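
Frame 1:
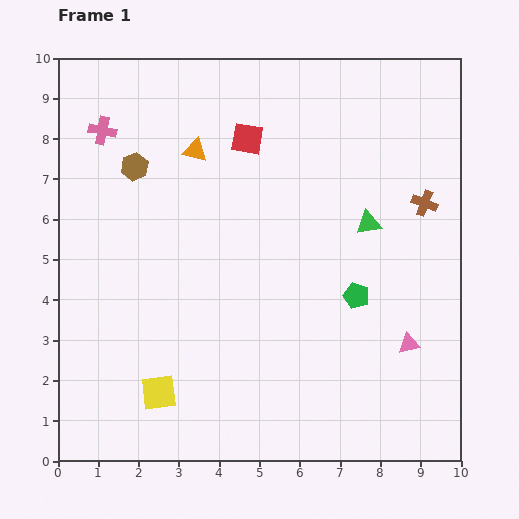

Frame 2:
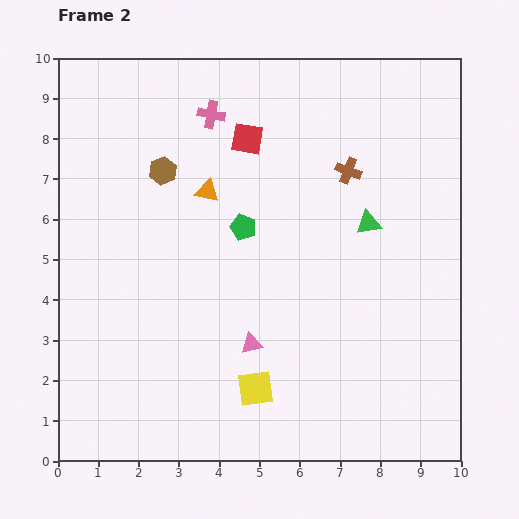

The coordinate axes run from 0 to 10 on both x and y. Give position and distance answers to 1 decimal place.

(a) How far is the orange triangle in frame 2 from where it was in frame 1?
1.0

The orange triangle moved from (3.4, 7.7) to (3.7, 6.7), a distance of √(0.3² + 1.0²) ≈ 1.0.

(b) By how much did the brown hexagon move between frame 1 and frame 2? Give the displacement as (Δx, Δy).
(0.7, -0.1)

The brown hexagon was at (1.9, 7.3) in frame 1 and (2.6, 7.2) in frame 2.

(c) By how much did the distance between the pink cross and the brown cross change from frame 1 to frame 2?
-4.5

Distance in frame 1: 8.2. Distance in frame 2: 3.7.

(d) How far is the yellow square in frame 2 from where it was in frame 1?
2.4

The yellow square moved from (2.5, 1.7) to (4.9, 1.8), a distance of √(2.4² + 0.1²) ≈ 2.4.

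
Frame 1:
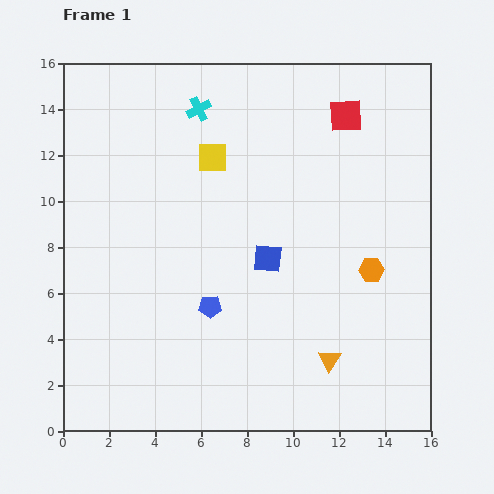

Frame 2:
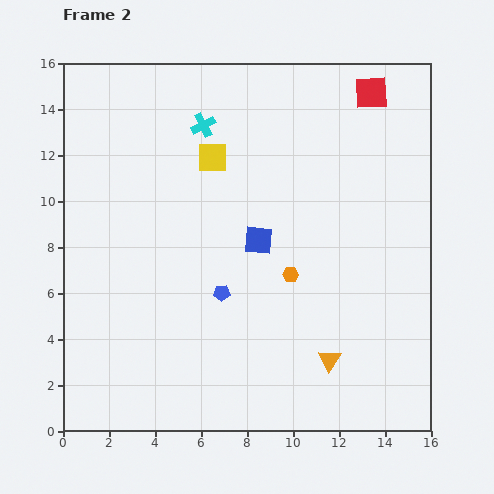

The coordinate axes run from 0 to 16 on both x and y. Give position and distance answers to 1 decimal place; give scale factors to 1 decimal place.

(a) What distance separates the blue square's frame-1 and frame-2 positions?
0.9

The blue square moved from (8.9, 7.5) to (8.5, 8.3), a distance of √(0.4² + 0.8²) ≈ 0.9.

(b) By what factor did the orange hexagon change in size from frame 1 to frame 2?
0.6×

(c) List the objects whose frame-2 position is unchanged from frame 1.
the orange triangle, the yellow square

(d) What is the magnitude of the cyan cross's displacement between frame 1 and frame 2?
0.7

The cyan cross moved from (5.9, 14.0) to (6.1, 13.3), a distance of √(0.2² + 0.7²) ≈ 0.7.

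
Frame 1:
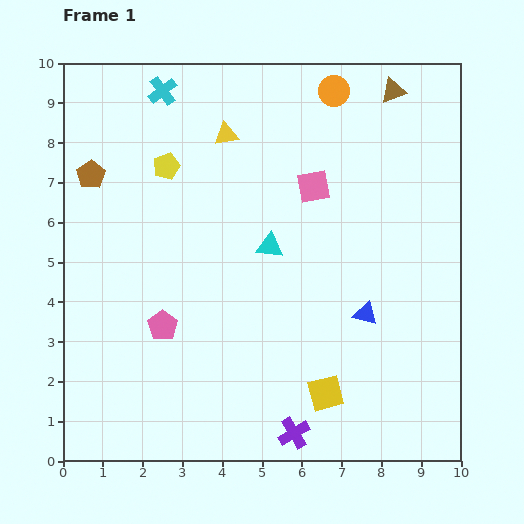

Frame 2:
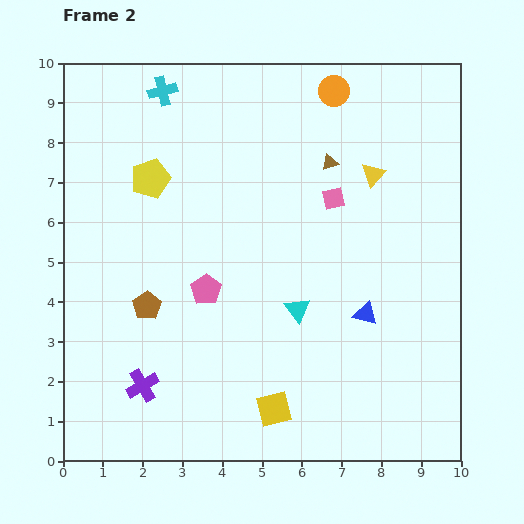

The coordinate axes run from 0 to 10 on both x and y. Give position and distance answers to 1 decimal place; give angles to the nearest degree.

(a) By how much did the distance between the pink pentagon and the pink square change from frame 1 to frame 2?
-1.3

Distance in frame 1: 5.2. Distance in frame 2: 3.9.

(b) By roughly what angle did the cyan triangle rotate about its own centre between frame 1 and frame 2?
46° clockwise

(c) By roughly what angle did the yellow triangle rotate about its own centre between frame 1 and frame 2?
38° counter-clockwise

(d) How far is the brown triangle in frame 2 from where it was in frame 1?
2.4

The brown triangle moved from (8.3, 9.3) to (6.7, 7.5), a distance of √(1.6² + 1.8²) ≈ 2.4.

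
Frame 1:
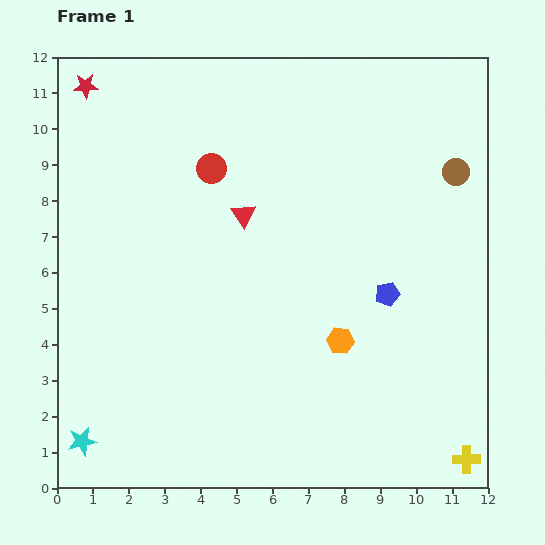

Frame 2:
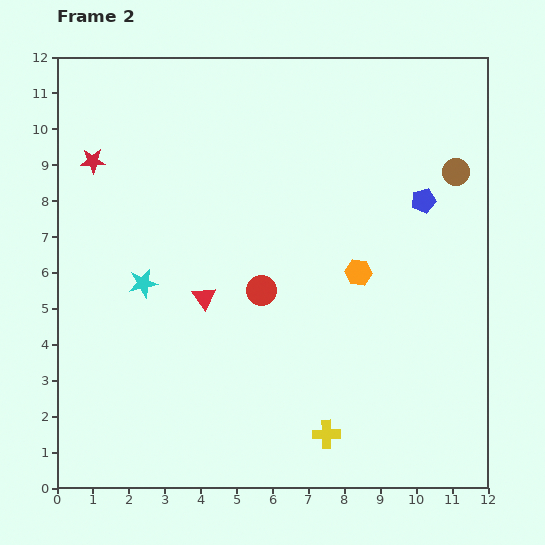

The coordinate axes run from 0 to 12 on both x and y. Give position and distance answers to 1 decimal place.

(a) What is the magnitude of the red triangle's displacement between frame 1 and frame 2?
2.5

The red triangle moved from (5.2, 7.6) to (4.1, 5.3), a distance of √(1.1² + 2.3²) ≈ 2.5.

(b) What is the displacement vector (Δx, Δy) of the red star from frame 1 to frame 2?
(0.2, -2.1)

The red star was at (0.8, 11.2) in frame 1 and (1.0, 9.1) in frame 2.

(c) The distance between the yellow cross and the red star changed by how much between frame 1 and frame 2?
-4.8

Distance in frame 1: 14.8. Distance in frame 2: 10.0.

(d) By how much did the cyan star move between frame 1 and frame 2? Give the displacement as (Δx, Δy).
(1.7, 4.4)

The cyan star was at (0.7, 1.3) in frame 1 and (2.4, 5.7) in frame 2.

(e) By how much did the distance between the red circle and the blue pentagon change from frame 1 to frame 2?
-0.9

Distance in frame 1: 6.0. Distance in frame 2: 5.1.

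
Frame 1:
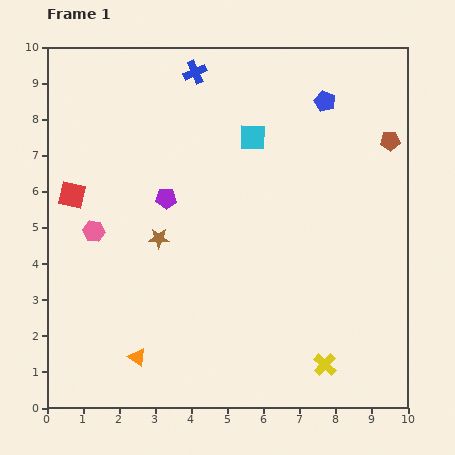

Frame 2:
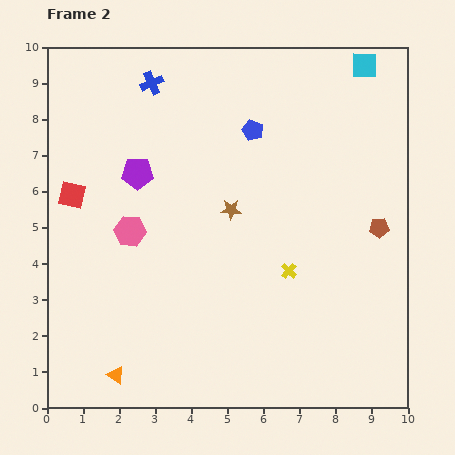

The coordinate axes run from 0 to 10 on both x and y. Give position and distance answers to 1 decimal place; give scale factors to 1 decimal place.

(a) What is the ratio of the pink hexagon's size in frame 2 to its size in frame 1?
1.5×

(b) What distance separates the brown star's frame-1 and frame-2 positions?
2.2

The brown star moved from (3.1, 4.7) to (5.1, 5.5), a distance of √(2.0² + 0.8²) ≈ 2.2.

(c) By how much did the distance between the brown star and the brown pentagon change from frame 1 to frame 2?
-2.8

Distance in frame 1: 6.9. Distance in frame 2: 4.1.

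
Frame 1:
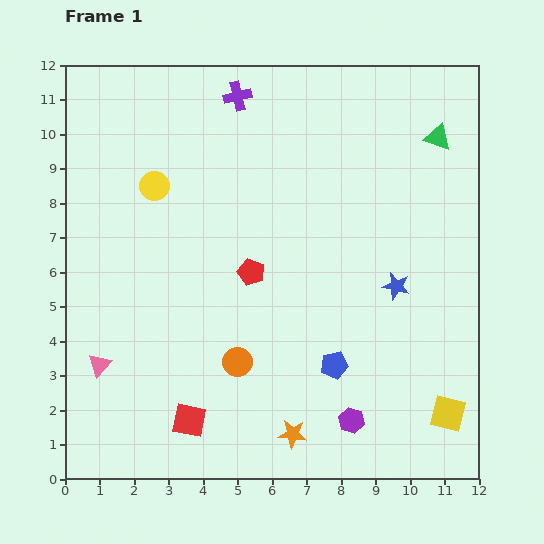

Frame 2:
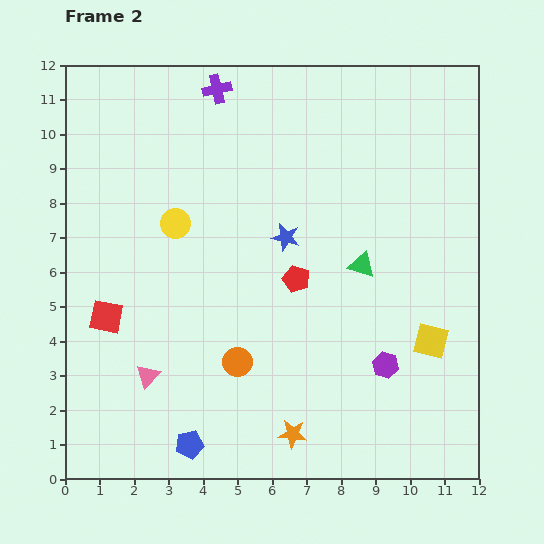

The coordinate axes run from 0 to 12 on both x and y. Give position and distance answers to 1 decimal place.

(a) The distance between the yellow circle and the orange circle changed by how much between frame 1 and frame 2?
-1.2

Distance in frame 1: 5.6. Distance in frame 2: 4.4.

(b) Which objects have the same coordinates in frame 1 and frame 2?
the orange star, the orange circle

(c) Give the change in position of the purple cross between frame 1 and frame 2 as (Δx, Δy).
(-0.6, 0.2)

The purple cross was at (5.0, 11.1) in frame 1 and (4.4, 11.3) in frame 2.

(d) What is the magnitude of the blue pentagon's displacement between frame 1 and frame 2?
4.8

The blue pentagon moved from (7.8, 3.3) to (3.6, 1.0), a distance of √(4.2² + 2.3²) ≈ 4.8.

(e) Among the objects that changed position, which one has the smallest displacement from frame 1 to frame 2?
the purple cross

(moved 0.6)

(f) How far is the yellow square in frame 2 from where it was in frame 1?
2.2

The yellow square moved from (11.1, 1.9) to (10.6, 4.0), a distance of √(0.5² + 2.1²) ≈ 2.2.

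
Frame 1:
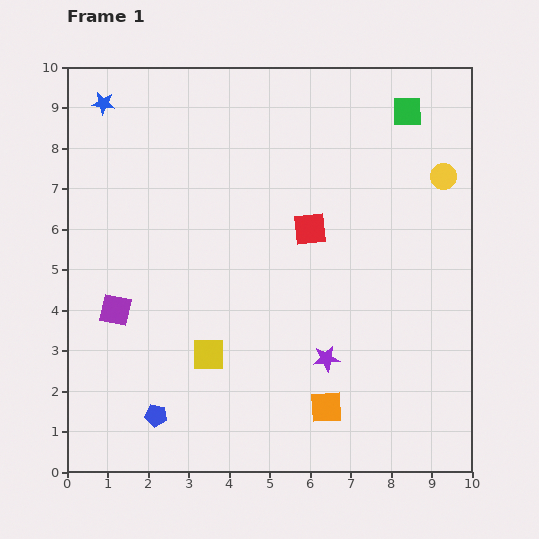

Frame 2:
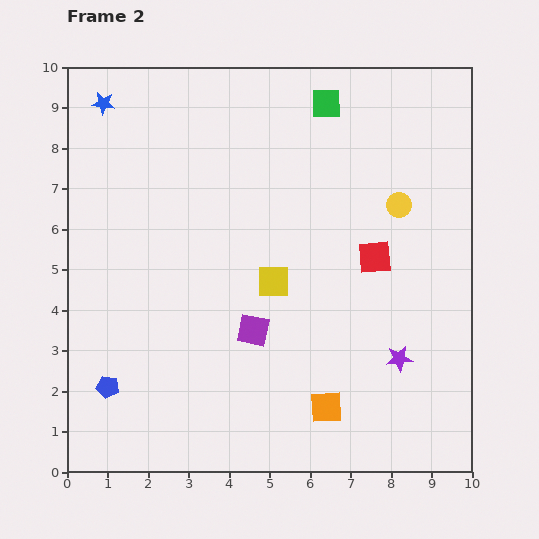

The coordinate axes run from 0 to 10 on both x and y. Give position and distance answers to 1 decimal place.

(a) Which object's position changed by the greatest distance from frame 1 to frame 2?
the purple square

(moved 3.4; next 2.4)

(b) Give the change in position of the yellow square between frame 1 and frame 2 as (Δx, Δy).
(1.6, 1.8)

The yellow square was at (3.5, 2.9) in frame 1 and (5.1, 4.7) in frame 2.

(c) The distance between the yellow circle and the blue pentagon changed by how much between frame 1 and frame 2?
-0.7

Distance in frame 1: 9.2. Distance in frame 2: 8.5.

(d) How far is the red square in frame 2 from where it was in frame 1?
1.7

The red square moved from (6.0, 6.0) to (7.6, 5.3), a distance of √(1.6² + 0.7²) ≈ 1.7.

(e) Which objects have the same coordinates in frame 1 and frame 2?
the blue star, the orange square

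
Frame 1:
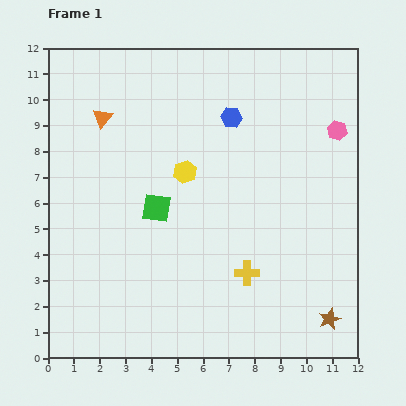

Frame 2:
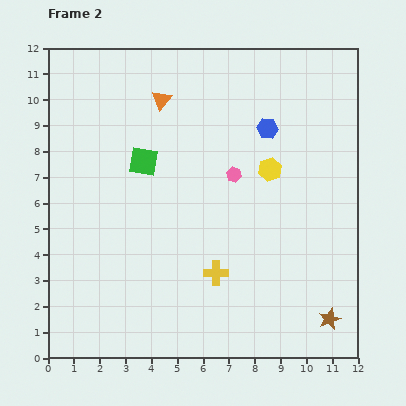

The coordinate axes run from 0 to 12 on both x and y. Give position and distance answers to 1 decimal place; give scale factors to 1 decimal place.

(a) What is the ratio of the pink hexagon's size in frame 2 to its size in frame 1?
0.8×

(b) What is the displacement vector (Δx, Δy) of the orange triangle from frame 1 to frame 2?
(2.3, 0.7)

The orange triangle was at (2.1, 9.3) in frame 1 and (4.4, 10.0) in frame 2.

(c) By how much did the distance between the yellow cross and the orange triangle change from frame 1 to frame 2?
-1.2

Distance in frame 1: 8.2. Distance in frame 2: 7.0.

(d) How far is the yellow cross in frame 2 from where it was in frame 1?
1.2

The yellow cross moved from (7.7, 3.3) to (6.5, 3.3), a distance of √(1.2² + 0.0²) ≈ 1.2.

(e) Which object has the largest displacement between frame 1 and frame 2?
the pink hexagon

(moved 4.3; next 3.3)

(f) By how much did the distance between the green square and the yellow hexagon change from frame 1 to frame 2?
+3.1

Distance in frame 1: 1.8. Distance in frame 2: 4.9.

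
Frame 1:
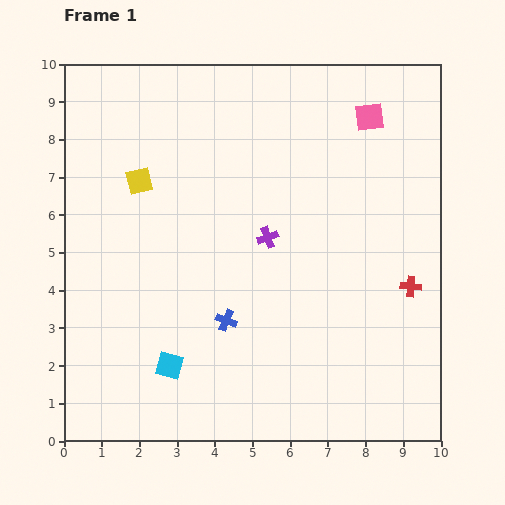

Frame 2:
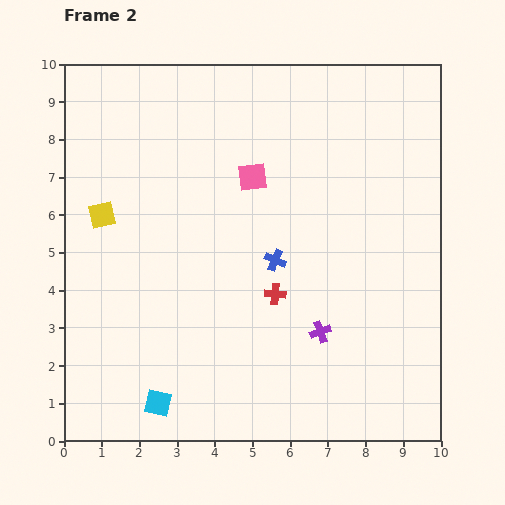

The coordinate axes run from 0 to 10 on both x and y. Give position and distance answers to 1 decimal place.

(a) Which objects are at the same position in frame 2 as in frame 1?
none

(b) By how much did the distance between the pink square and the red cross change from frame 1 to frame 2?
-1.4

Distance in frame 1: 4.6. Distance in frame 2: 3.2.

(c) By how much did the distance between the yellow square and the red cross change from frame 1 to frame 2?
-2.6

Distance in frame 1: 7.7. Distance in frame 2: 5.1.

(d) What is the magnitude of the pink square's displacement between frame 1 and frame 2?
3.5

The pink square moved from (8.1, 8.6) to (5.0, 7.0), a distance of √(3.1² + 1.6²) ≈ 3.5.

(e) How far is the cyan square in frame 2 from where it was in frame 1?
1.0

The cyan square moved from (2.8, 2.0) to (2.5, 1.0), a distance of √(0.3² + 1.0²) ≈ 1.0.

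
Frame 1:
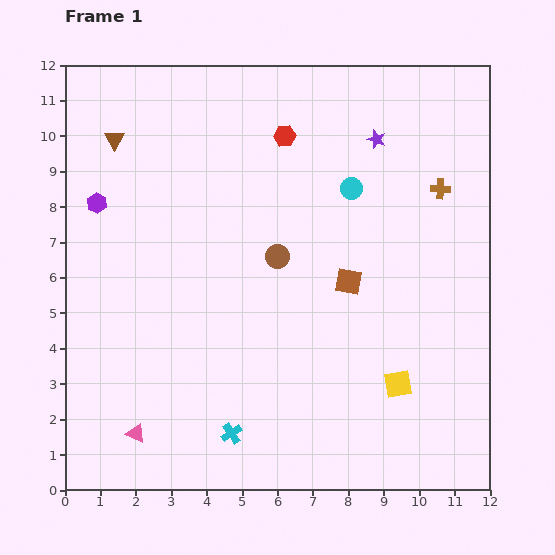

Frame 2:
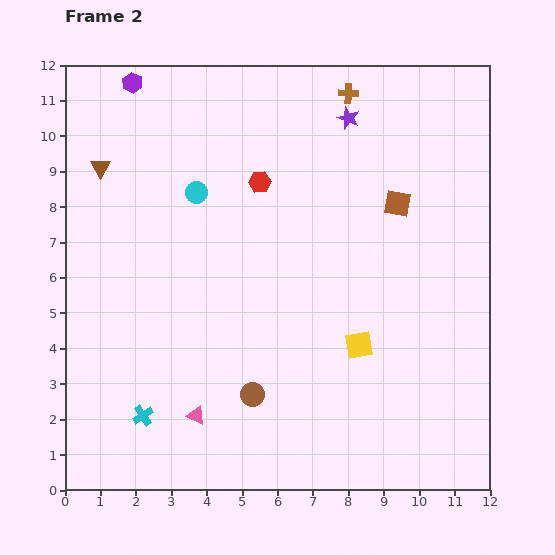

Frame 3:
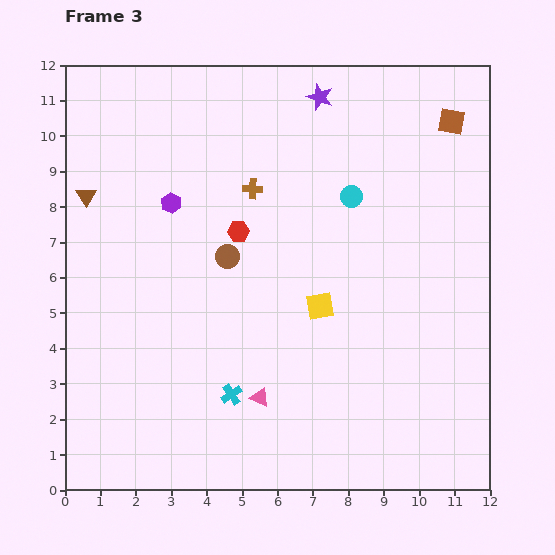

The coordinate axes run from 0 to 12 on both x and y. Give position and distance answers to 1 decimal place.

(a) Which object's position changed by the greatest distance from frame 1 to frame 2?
the cyan circle

(moved 4.4; next 4.0)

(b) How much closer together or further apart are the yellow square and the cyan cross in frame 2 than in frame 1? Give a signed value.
+1.5

Distance in frame 1: 4.9. Distance in frame 2: 6.4.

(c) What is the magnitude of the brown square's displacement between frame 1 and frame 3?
5.4

The brown square moved from (8.0, 5.9) to (10.9, 10.4), a distance of √(2.9² + 4.5²) ≈ 5.4.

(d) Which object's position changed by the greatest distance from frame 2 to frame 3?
the cyan circle

(moved 4.4; next 4.0)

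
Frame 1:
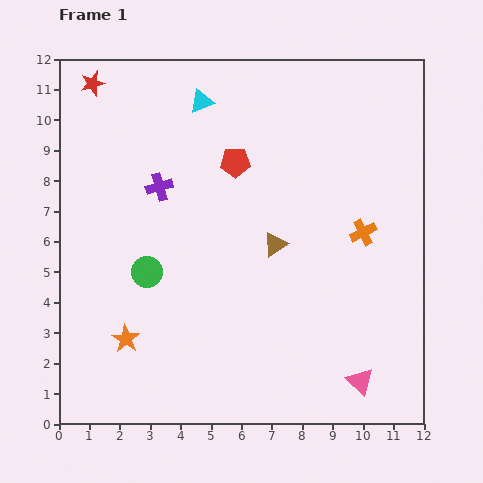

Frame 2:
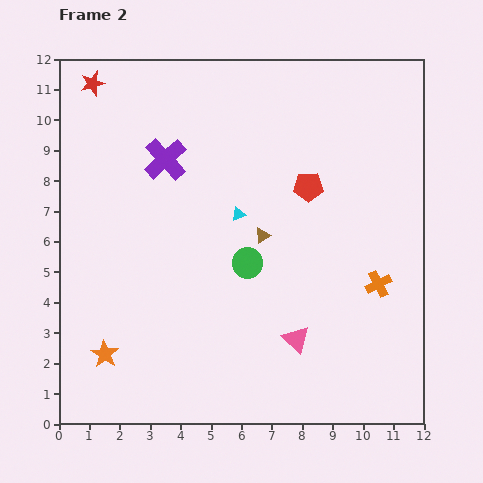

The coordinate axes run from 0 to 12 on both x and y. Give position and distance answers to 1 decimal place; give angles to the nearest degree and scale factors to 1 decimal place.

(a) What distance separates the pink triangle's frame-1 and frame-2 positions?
2.5

The pink triangle moved from (9.9, 1.4) to (7.8, 2.8), a distance of √(2.1² + 1.4²) ≈ 2.5.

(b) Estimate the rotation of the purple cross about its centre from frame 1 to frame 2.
26° counter-clockwise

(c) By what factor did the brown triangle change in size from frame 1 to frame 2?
0.6×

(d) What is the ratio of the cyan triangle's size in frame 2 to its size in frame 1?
0.6×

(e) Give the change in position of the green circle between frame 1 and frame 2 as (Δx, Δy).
(3.3, 0.3)

The green circle was at (2.9, 5.0) in frame 1 and (6.2, 5.3) in frame 2.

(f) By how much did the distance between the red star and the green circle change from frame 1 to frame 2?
+1.3

Distance in frame 1: 6.5. Distance in frame 2: 7.8.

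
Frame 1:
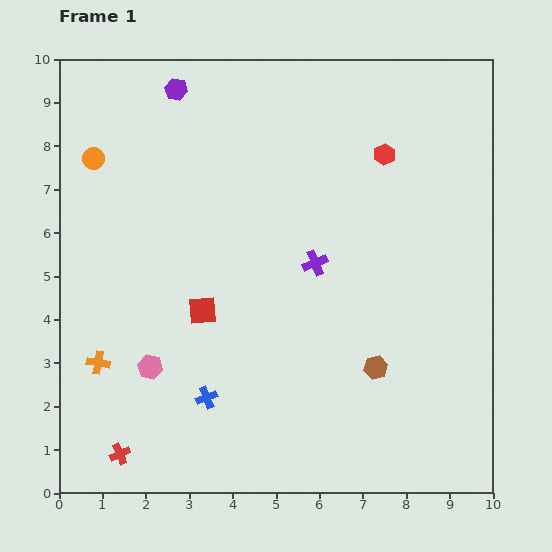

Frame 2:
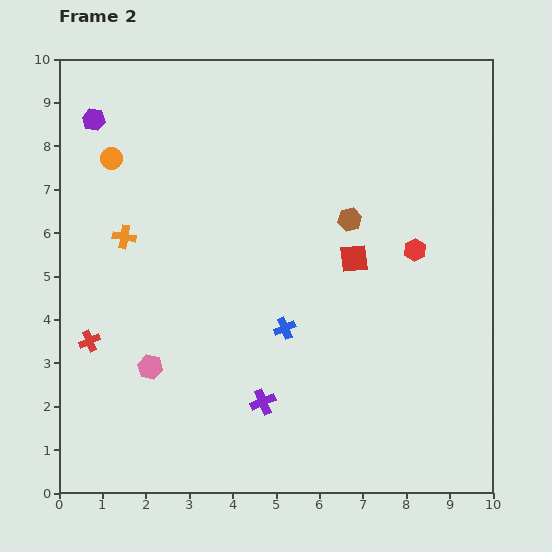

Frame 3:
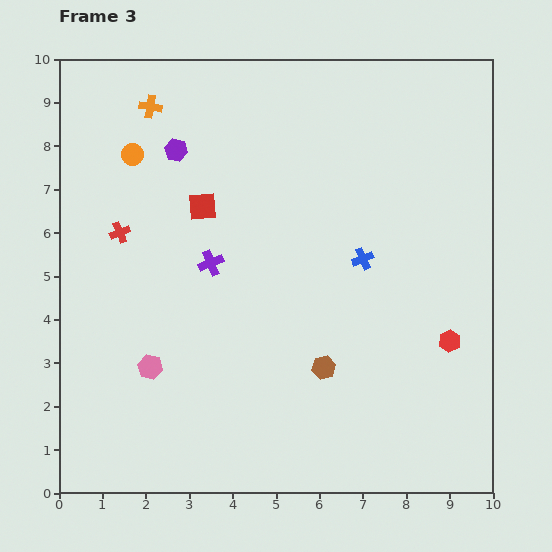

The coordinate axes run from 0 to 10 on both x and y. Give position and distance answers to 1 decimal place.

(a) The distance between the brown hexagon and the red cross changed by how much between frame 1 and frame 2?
+0.4

Distance in frame 1: 6.2. Distance in frame 2: 6.6.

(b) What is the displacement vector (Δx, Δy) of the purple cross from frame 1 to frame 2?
(-1.2, -3.2)

The purple cross was at (5.9, 5.3) in frame 1 and (4.7, 2.1) in frame 2.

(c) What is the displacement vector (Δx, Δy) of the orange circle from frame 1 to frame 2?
(0.4, 0.0)

The orange circle was at (0.8, 7.7) in frame 1 and (1.2, 7.7) in frame 2.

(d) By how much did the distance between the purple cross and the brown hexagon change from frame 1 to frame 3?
+0.7

Distance in frame 1: 2.8. Distance in frame 3: 3.5.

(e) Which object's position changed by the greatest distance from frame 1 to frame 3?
the orange cross

(moved 6.0; next 5.1)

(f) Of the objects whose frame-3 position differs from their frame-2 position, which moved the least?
the orange circle

(moved 0.5)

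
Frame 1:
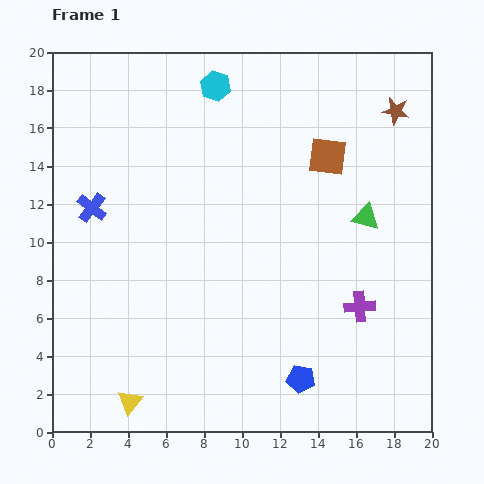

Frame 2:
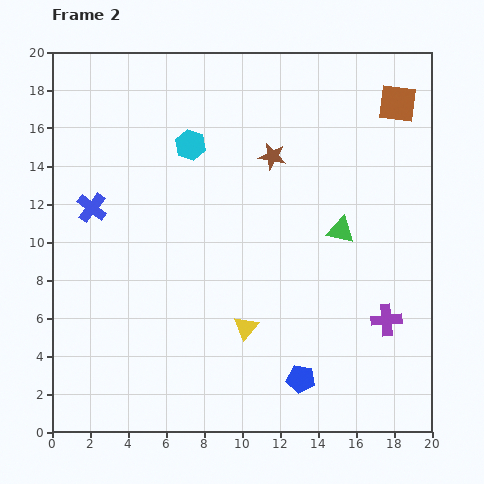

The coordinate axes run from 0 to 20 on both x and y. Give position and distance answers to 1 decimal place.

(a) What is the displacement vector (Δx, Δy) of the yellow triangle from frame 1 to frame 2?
(6.1, 3.9)

The yellow triangle was at (4.1, 1.6) in frame 1 and (10.2, 5.5) in frame 2.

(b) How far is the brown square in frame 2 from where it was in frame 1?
4.6

The brown square moved from (14.5, 14.5) to (18.2, 17.3), a distance of √(3.7² + 2.8²) ≈ 4.6.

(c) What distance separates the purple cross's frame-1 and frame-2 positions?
1.6

The purple cross moved from (16.2, 6.6) to (17.6, 5.9), a distance of √(1.4² + 0.7²) ≈ 1.6.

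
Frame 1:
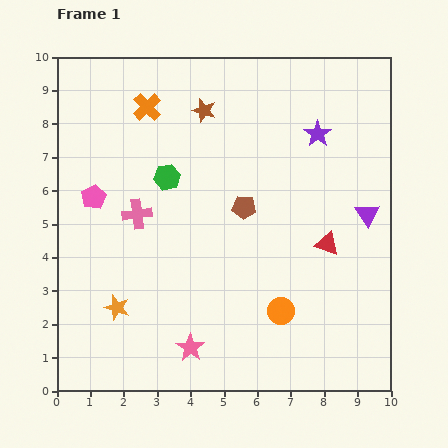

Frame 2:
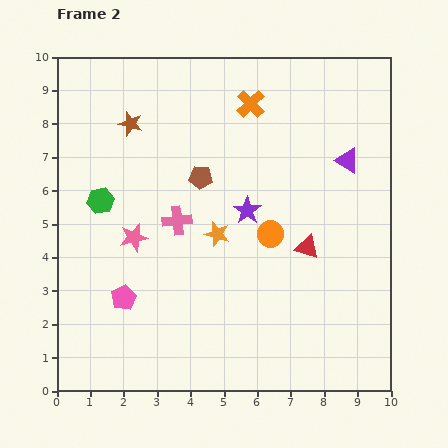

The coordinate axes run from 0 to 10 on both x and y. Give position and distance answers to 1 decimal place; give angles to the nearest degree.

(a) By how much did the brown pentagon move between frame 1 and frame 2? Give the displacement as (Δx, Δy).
(-1.3, 0.9)

The brown pentagon was at (5.6, 5.5) in frame 1 and (4.3, 6.4) in frame 2.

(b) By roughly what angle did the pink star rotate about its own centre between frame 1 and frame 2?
26° clockwise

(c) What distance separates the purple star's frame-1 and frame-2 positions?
3.1

The purple star moved from (7.8, 7.7) to (5.7, 5.4), a distance of √(2.1² + 2.3²) ≈ 3.1.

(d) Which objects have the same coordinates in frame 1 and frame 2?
none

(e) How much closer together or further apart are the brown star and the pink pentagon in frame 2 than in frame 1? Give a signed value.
+1.0

Distance in frame 1: 4.2. Distance in frame 2: 5.2.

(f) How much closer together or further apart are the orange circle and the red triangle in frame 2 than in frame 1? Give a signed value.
-1.2

Distance in frame 1: 2.4. Distance in frame 2: 1.2.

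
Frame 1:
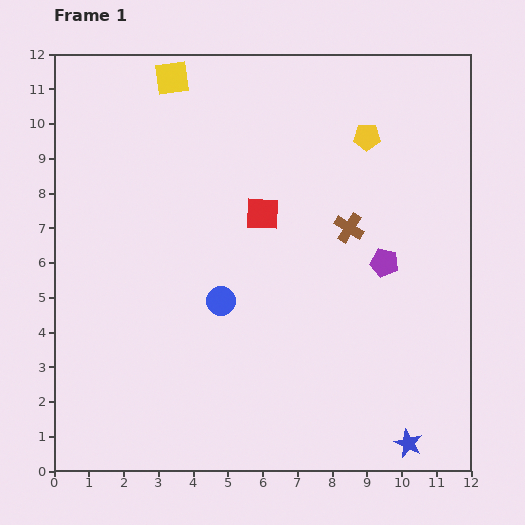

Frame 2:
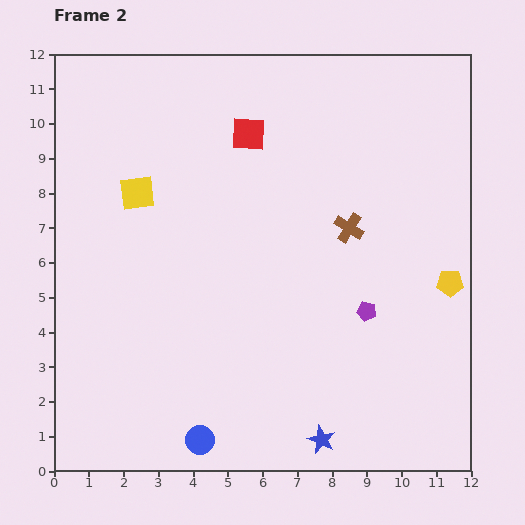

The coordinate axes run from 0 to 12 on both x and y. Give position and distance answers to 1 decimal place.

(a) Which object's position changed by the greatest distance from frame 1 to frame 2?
the yellow pentagon

(moved 4.8; next 4.0)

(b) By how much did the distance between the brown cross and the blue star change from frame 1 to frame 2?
-0.2

Distance in frame 1: 6.4. Distance in frame 2: 6.2.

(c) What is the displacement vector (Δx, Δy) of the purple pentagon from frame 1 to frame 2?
(-0.5, -1.4)

The purple pentagon was at (9.5, 6.0) in frame 1 and (9.0, 4.6) in frame 2.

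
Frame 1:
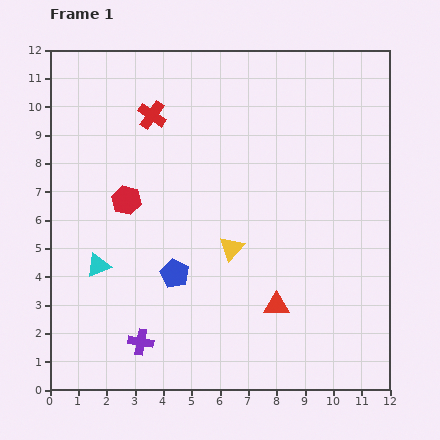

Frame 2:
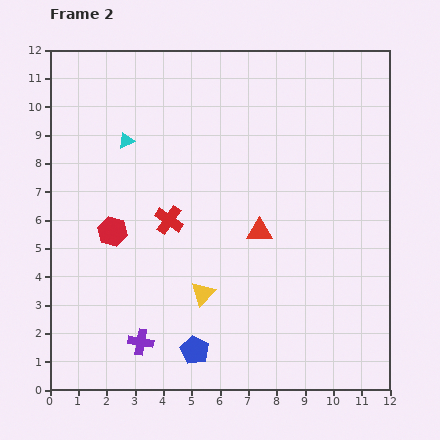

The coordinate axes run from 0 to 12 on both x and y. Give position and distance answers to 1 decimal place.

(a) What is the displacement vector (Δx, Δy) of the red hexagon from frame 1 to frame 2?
(-0.5, -1.1)

The red hexagon was at (2.7, 6.7) in frame 1 and (2.2, 5.6) in frame 2.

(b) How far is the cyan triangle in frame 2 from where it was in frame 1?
4.5

The cyan triangle moved from (1.7, 4.4) to (2.7, 8.8), a distance of √(1.0² + 4.4²) ≈ 4.5.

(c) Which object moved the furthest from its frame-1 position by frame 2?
the cyan triangle

(moved 4.5; next 3.7)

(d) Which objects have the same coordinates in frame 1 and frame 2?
the purple cross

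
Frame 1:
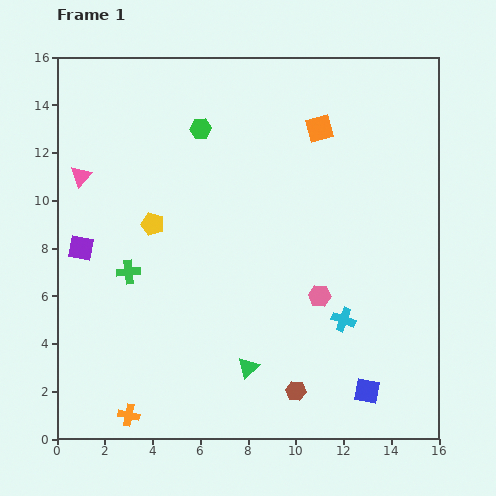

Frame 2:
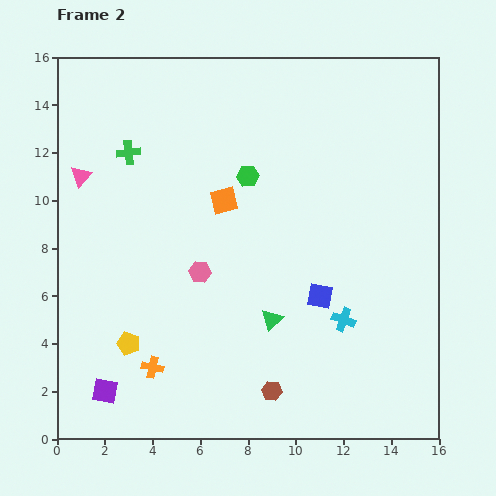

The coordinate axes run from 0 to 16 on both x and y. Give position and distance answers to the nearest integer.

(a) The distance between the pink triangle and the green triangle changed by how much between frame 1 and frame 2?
-1

Distance in frame 1: 11. Distance in frame 2: 10.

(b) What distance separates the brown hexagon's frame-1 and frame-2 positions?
1

The brown hexagon moved from (10, 2) to (9, 2), a distance of √(1² + 0²) ≈ 1.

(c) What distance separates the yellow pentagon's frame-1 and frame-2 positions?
5

The yellow pentagon moved from (4, 9) to (3, 4), a distance of √(1² + 5²) ≈ 5.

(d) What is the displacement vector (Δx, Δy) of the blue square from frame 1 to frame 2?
(-2, 4)

The blue square was at (13, 2) in frame 1 and (11, 6) in frame 2.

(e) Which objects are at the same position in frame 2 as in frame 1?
the cyan cross, the pink triangle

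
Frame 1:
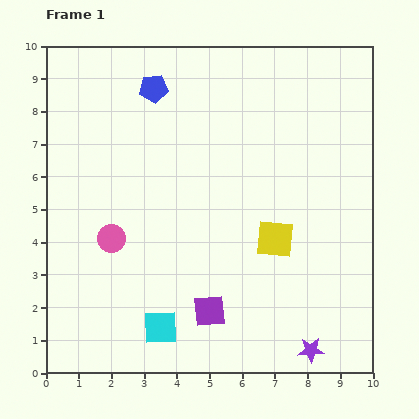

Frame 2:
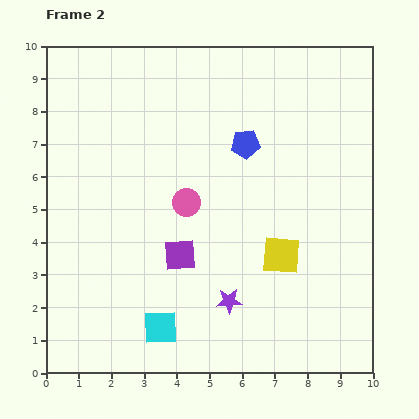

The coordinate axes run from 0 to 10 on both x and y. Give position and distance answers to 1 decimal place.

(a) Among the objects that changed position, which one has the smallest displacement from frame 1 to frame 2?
the yellow square

(moved 0.5)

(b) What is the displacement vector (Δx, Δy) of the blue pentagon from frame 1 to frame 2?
(2.8, -1.7)

The blue pentagon was at (3.3, 8.7) in frame 1 and (6.1, 7.0) in frame 2.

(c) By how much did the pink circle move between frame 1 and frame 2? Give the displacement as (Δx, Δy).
(2.3, 1.1)

The pink circle was at (2.0, 4.1) in frame 1 and (4.3, 5.2) in frame 2.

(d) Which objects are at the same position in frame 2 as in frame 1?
the cyan square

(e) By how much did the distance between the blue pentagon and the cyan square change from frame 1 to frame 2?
-1.1

Distance in frame 1: 7.3. Distance in frame 2: 6.2.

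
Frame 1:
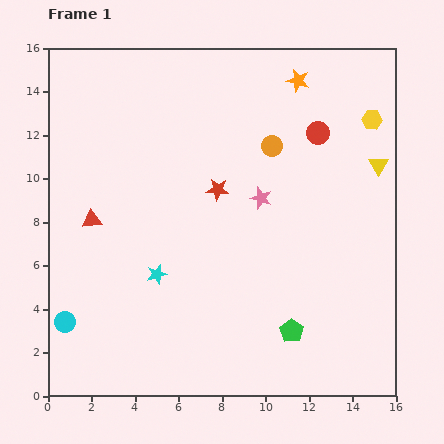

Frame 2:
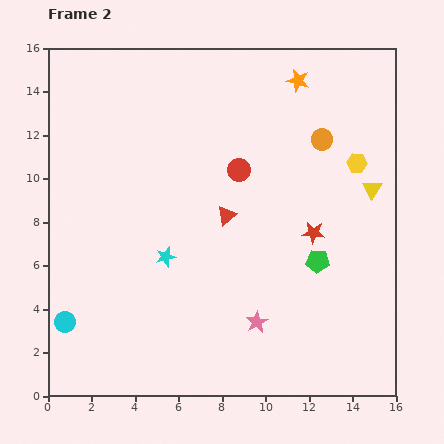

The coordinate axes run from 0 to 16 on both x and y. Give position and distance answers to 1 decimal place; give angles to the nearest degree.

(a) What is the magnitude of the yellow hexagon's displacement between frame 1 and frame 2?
2.1

The yellow hexagon moved from (14.9, 12.7) to (14.2, 10.7), a distance of √(0.7² + 2.0²) ≈ 2.1.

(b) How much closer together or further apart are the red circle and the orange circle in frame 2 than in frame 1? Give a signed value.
+1.8

Distance in frame 1: 2.2. Distance in frame 2: 4.0.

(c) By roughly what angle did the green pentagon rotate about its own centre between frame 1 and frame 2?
30° counter-clockwise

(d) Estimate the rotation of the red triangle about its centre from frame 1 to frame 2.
33° counter-clockwise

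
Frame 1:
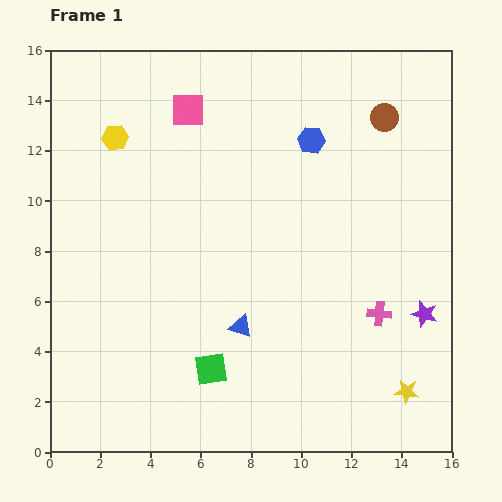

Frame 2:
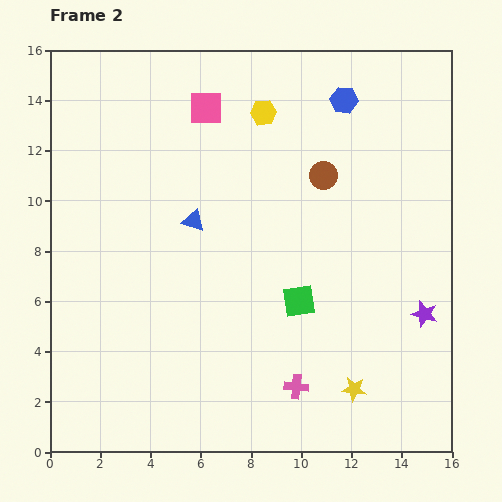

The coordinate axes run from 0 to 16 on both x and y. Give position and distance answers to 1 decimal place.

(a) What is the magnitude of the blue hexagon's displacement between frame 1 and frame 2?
2.1

The blue hexagon moved from (10.4, 12.4) to (11.7, 14.0), a distance of √(1.3² + 1.6²) ≈ 2.1.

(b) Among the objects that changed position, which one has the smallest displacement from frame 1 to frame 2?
the pink square

(moved 0.7)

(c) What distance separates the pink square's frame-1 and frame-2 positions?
0.7

The pink square moved from (5.5, 13.6) to (6.2, 13.7), a distance of √(0.7² + 0.1²) ≈ 0.7.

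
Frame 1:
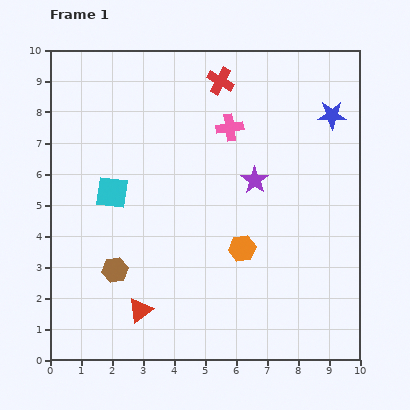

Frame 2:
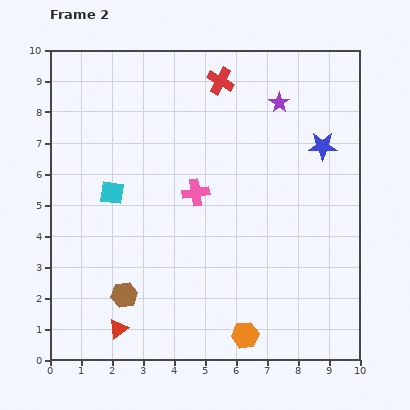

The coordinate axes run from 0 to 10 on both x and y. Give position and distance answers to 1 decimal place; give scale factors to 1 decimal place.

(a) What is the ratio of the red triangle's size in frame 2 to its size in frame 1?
0.8×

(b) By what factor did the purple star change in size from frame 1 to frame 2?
0.7×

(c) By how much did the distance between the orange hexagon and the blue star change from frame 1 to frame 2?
+1.4

Distance in frame 1: 5.2. Distance in frame 2: 6.6.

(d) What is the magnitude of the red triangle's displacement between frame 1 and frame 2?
0.9

The red triangle moved from (2.9, 1.6) to (2.2, 1.0), a distance of √(0.7² + 0.6²) ≈ 0.9.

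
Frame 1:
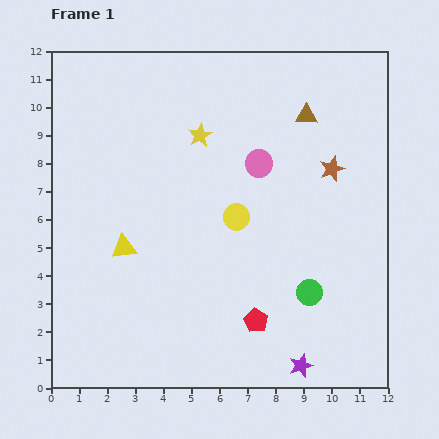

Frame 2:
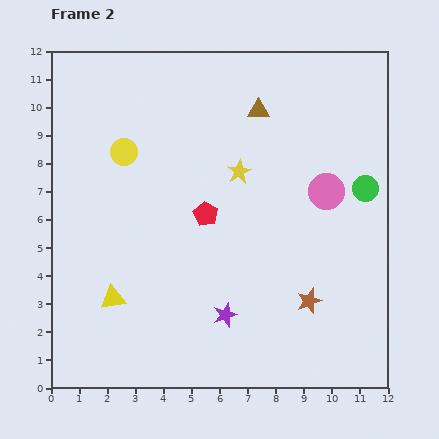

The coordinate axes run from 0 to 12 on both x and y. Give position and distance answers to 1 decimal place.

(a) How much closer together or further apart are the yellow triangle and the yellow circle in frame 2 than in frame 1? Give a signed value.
+1.1

Distance in frame 1: 4.1. Distance in frame 2: 5.2.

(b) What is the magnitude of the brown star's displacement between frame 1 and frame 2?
4.8

The brown star moved from (10.0, 7.8) to (9.2, 3.1), a distance of √(0.8² + 4.7²) ≈ 4.8.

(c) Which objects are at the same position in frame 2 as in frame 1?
none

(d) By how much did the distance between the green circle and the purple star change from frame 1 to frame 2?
+4.1

Distance in frame 1: 2.6. Distance in frame 2: 6.7.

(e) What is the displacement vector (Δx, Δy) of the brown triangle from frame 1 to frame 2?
(-1.7, 0.2)

The brown triangle was at (9.1, 9.7) in frame 1 and (7.4, 9.9) in frame 2.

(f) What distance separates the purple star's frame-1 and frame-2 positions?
3.2

The purple star moved from (8.9, 0.8) to (6.2, 2.6), a distance of √(2.7² + 1.8²) ≈ 3.2.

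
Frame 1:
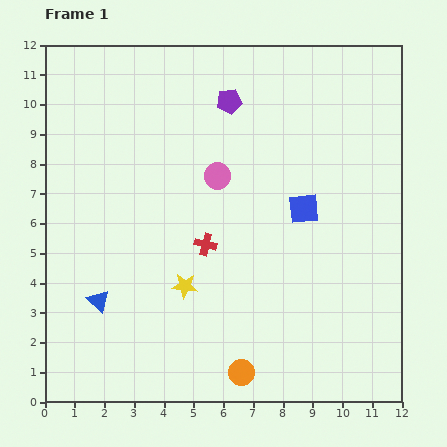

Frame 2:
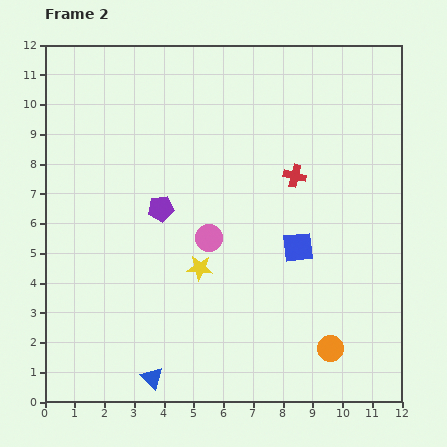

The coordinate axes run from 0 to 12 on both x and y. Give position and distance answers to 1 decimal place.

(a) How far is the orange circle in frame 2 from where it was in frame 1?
3.1

The orange circle moved from (6.6, 1.0) to (9.6, 1.8), a distance of √(3.0² + 0.8²) ≈ 3.1.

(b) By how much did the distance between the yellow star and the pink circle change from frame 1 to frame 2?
-2.9

Distance in frame 1: 3.9. Distance in frame 2: 1.0.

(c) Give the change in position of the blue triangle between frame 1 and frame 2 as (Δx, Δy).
(1.8, -2.6)

The blue triangle was at (1.8, 3.4) in frame 1 and (3.6, 0.8) in frame 2.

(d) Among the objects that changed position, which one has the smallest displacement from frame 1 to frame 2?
the yellow star

(moved 0.8)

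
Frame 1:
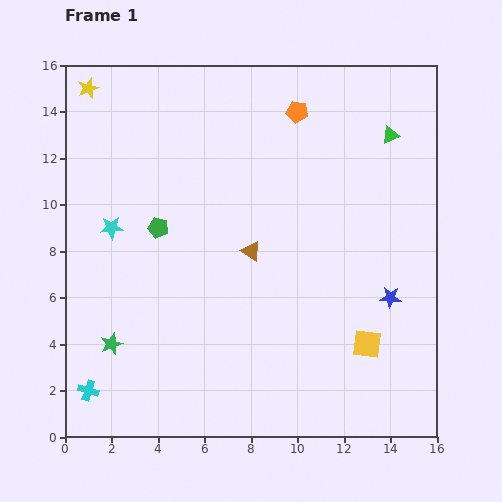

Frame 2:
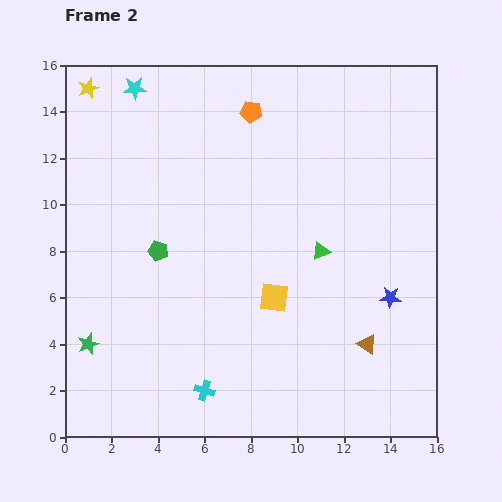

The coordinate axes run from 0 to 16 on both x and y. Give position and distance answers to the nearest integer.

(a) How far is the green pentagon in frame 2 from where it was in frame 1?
1

The green pentagon moved from (4, 9) to (4, 8), a distance of √(0² + 1²) ≈ 1.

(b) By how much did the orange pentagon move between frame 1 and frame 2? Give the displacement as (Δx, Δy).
(-2, 0)

The orange pentagon was at (10, 14) in frame 1 and (8, 14) in frame 2.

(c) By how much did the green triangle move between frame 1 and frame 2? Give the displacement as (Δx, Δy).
(-3, -5)

The green triangle was at (14, 13) in frame 1 and (11, 8) in frame 2.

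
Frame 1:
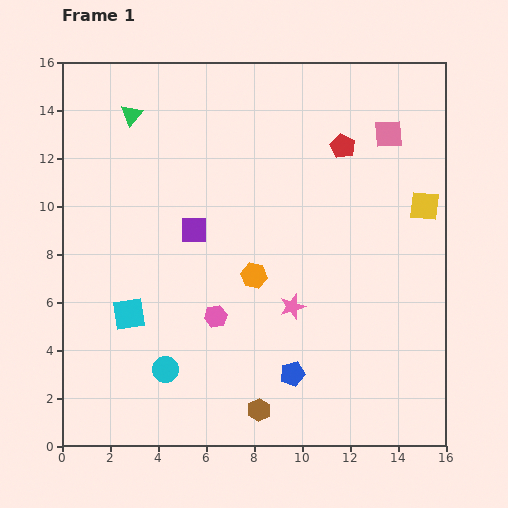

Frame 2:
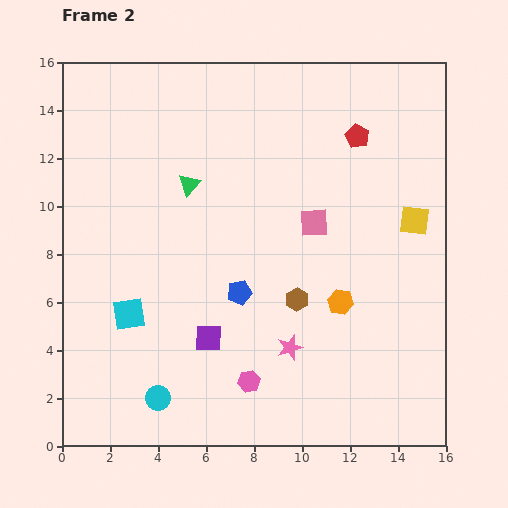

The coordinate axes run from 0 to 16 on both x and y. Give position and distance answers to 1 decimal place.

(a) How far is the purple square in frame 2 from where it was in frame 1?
4.5

The purple square moved from (5.5, 9.0) to (6.1, 4.5), a distance of √(0.6² + 4.5²) ≈ 4.5.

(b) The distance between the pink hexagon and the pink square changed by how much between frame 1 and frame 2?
-3.4

Distance in frame 1: 10.5. Distance in frame 2: 7.1.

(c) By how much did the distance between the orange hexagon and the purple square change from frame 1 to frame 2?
+2.6

Distance in frame 1: 3.1. Distance in frame 2: 5.7.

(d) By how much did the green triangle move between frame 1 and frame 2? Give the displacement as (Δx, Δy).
(2.4, -2.9)

The green triangle was at (2.9, 13.8) in frame 1 and (5.3, 10.9) in frame 2.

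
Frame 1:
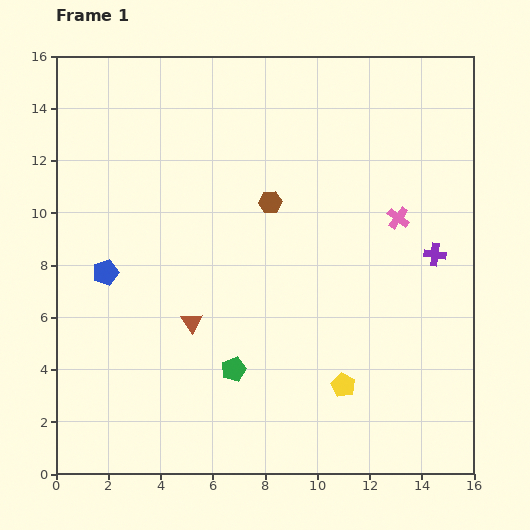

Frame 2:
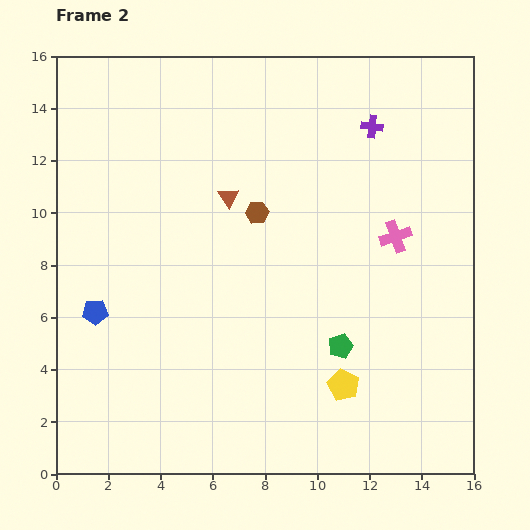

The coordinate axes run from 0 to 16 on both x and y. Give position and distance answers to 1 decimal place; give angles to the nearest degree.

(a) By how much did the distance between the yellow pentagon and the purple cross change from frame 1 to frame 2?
+3.9

Distance in frame 1: 6.1. Distance in frame 2: 10.0.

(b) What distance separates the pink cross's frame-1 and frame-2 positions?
0.7

The pink cross moved from (13.1, 9.8) to (13.0, 9.1), a distance of √(0.1² + 0.7²) ≈ 0.7.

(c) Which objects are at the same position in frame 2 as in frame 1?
the yellow pentagon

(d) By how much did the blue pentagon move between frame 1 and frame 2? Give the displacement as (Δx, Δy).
(-0.4, -1.5)

The blue pentagon was at (1.9, 7.7) in frame 1 and (1.5, 6.2) in frame 2.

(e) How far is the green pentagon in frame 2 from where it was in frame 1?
4.2

The green pentagon moved from (6.8, 4.0) to (10.9, 4.9), a distance of √(4.1² + 0.9²) ≈ 4.2.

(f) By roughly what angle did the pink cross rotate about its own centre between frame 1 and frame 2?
34° clockwise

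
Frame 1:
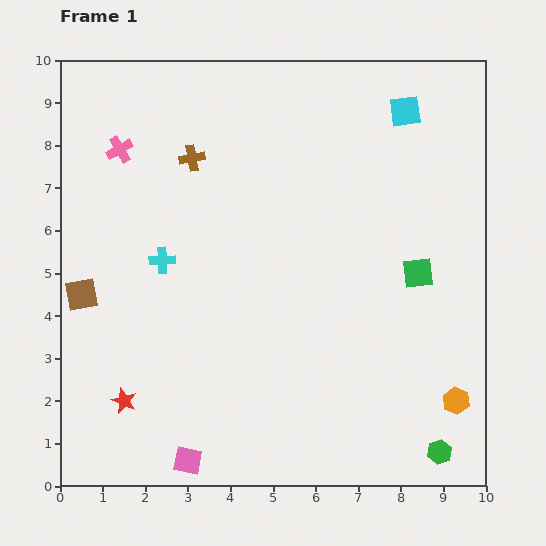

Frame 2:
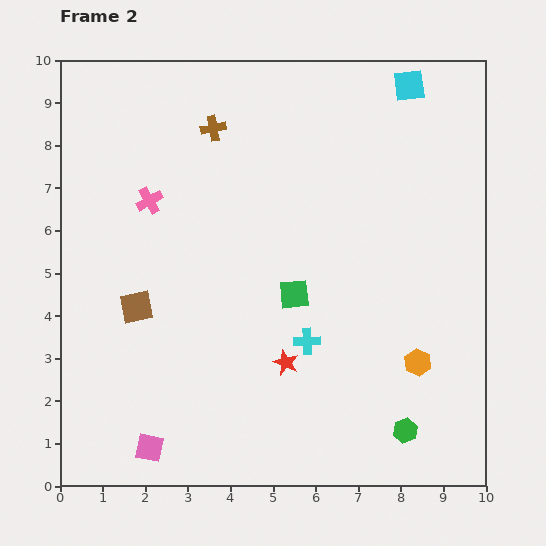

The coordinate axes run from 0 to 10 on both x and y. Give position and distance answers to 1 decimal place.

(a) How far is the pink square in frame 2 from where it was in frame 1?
0.9

The pink square moved from (3.0, 0.6) to (2.1, 0.9), a distance of √(0.9² + 0.3²) ≈ 0.9.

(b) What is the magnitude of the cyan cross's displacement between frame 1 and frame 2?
3.9

The cyan cross moved from (2.4, 5.3) to (5.8, 3.4), a distance of √(3.4² + 1.9²) ≈ 3.9.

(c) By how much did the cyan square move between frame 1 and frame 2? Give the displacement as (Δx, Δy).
(0.1, 0.6)

The cyan square was at (8.1, 8.8) in frame 1 and (8.2, 9.4) in frame 2.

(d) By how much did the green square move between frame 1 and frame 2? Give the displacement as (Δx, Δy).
(-2.9, -0.5)

The green square was at (8.4, 5.0) in frame 1 and (5.5, 4.5) in frame 2.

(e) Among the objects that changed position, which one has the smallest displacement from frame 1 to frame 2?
the cyan square

(moved 0.6)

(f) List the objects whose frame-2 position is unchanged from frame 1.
none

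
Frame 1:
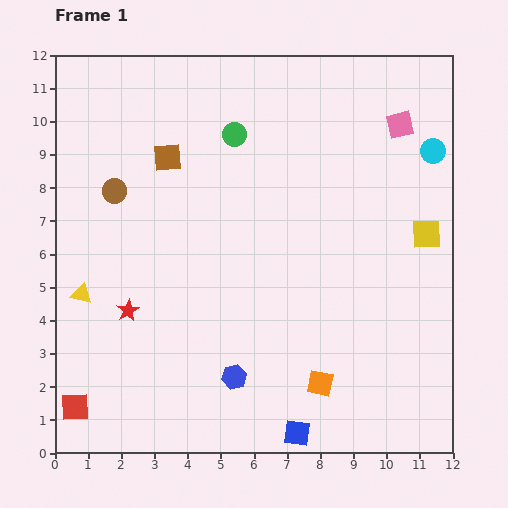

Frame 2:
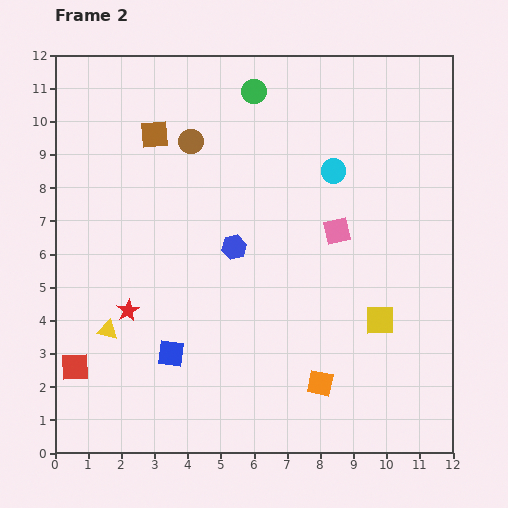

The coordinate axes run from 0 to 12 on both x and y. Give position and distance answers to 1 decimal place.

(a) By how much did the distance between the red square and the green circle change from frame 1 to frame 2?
+0.4

Distance in frame 1: 9.5. Distance in frame 2: 9.9.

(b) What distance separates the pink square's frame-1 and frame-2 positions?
3.7

The pink square moved from (10.4, 9.9) to (8.5, 6.7), a distance of √(1.9² + 3.2²) ≈ 3.7.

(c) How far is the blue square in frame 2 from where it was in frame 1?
4.5

The blue square moved from (7.3, 0.6) to (3.5, 3.0), a distance of √(3.8² + 2.4²) ≈ 4.5.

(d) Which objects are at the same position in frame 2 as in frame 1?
the orange square, the red star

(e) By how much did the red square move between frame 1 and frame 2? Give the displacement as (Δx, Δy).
(0.0, 1.2)

The red square was at (0.6, 1.4) in frame 1 and (0.6, 2.6) in frame 2.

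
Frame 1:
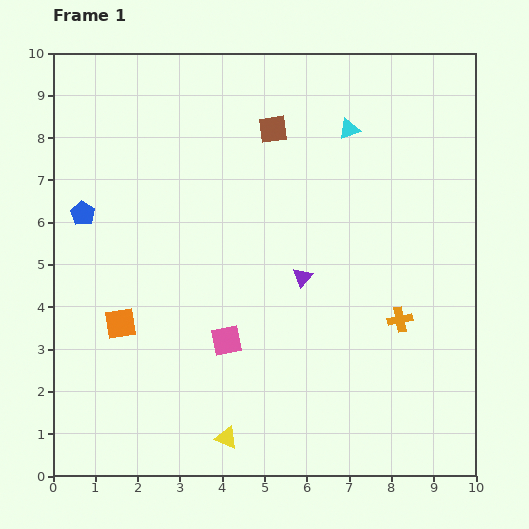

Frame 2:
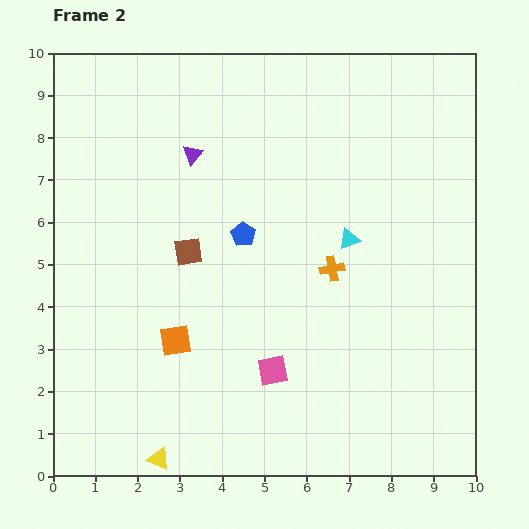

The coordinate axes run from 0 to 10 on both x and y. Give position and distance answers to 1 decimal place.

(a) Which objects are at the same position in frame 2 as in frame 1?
none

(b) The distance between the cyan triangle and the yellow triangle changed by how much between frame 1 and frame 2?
-1.0

Distance in frame 1: 7.9. Distance in frame 2: 6.9.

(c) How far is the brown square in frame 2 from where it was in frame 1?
3.5

The brown square moved from (5.2, 8.2) to (3.2, 5.3), a distance of √(2.0² + 2.9²) ≈ 3.5.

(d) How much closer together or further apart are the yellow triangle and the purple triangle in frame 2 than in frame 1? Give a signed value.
+3.0

Distance in frame 1: 4.2. Distance in frame 2: 7.2.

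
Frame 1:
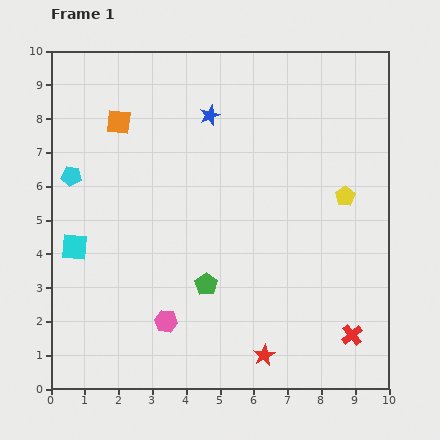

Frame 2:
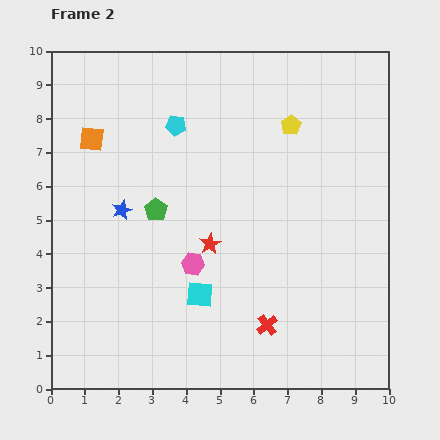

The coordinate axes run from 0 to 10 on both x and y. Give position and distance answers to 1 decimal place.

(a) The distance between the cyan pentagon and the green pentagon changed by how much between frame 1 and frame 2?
-2.5

Distance in frame 1: 5.1. Distance in frame 2: 2.6.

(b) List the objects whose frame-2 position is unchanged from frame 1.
none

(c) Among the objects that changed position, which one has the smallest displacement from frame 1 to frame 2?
the orange square

(moved 0.9)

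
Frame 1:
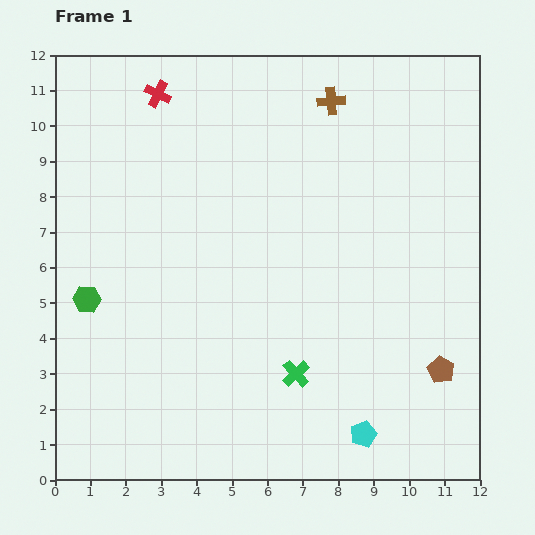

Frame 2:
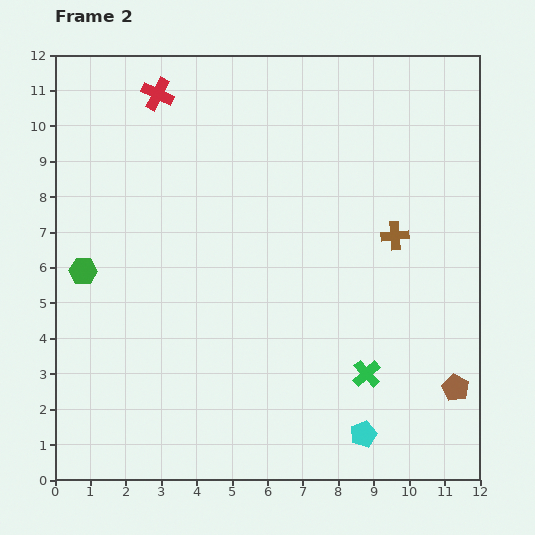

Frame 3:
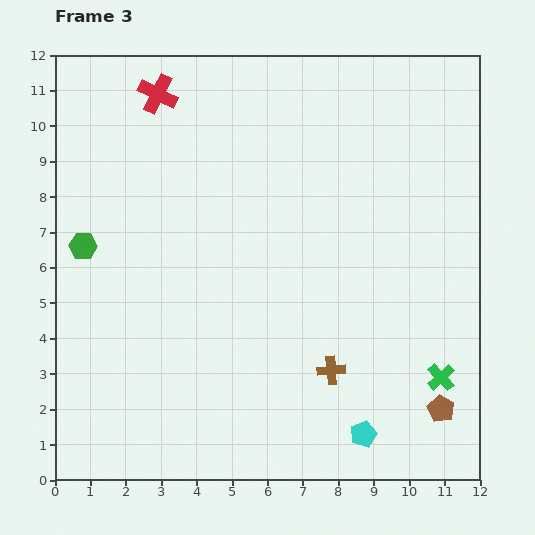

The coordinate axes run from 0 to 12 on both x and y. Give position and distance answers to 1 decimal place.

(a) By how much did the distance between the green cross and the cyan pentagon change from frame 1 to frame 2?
-0.8

Distance in frame 1: 2.5. Distance in frame 2: 1.7.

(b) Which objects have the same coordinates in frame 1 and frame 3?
the red cross, the cyan pentagon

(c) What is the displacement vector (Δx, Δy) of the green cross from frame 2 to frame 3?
(2.1, -0.1)

The green cross was at (8.8, 3.0) in frame 2 and (10.9, 2.9) in frame 3.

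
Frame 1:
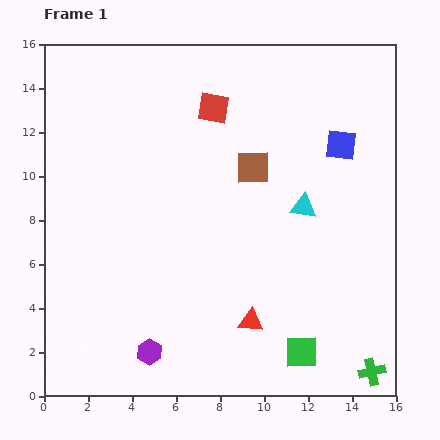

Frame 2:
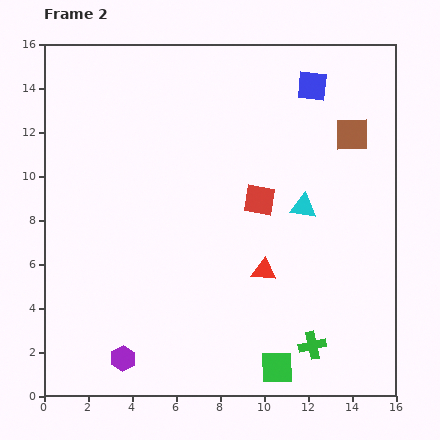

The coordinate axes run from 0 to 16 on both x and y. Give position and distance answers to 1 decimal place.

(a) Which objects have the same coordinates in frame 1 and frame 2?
the cyan triangle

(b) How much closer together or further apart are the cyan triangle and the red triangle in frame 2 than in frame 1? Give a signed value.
-2.3

Distance in frame 1: 5.7. Distance in frame 2: 3.4.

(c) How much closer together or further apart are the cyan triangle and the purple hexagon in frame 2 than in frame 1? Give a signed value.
+1.1

Distance in frame 1: 9.6. Distance in frame 2: 10.7.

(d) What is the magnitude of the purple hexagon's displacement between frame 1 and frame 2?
1.2

The purple hexagon moved from (4.8, 2.0) to (3.6, 1.7), a distance of √(1.2² + 0.3²) ≈ 1.2.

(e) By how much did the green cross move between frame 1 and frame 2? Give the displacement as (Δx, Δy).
(-2.7, 1.2)

The green cross was at (14.9, 1.1) in frame 1 and (12.2, 2.3) in frame 2.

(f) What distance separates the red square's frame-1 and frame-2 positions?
4.7

The red square moved from (7.7, 13.1) to (9.8, 8.9), a distance of √(2.1² + 4.2²) ≈ 4.7.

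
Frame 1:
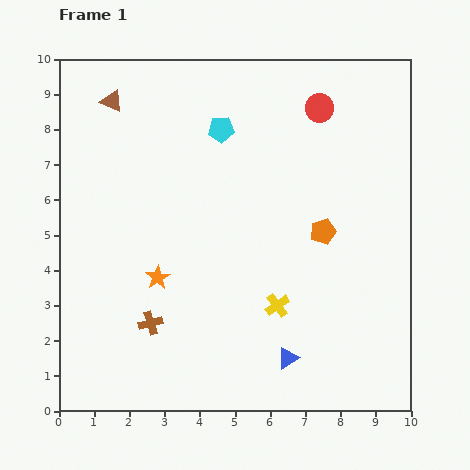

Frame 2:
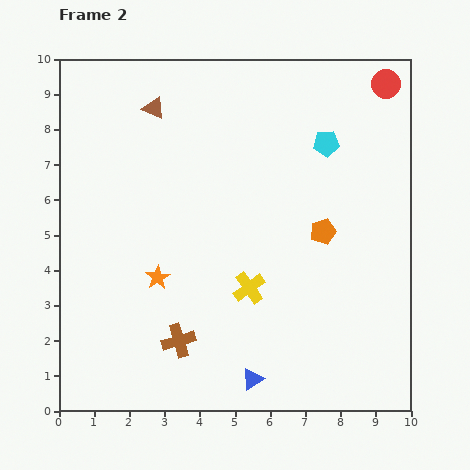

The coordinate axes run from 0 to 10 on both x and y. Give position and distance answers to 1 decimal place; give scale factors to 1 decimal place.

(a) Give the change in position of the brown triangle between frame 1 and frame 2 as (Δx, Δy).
(1.2, -0.2)

The brown triangle was at (1.5, 8.8) in frame 1 and (2.7, 8.6) in frame 2.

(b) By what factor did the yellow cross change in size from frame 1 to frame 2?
1.3×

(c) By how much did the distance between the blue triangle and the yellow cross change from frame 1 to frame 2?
+1.1

Distance in frame 1: 1.5. Distance in frame 2: 2.6.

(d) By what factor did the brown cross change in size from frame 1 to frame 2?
1.4×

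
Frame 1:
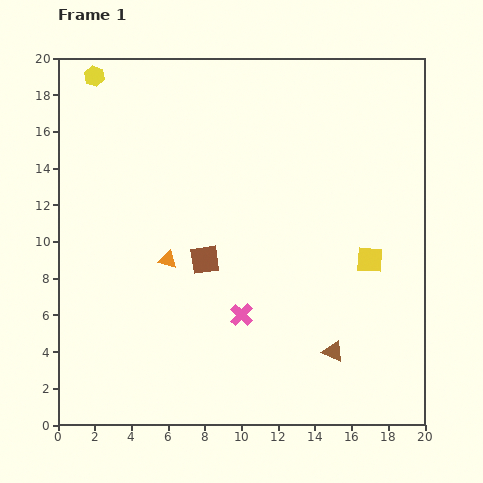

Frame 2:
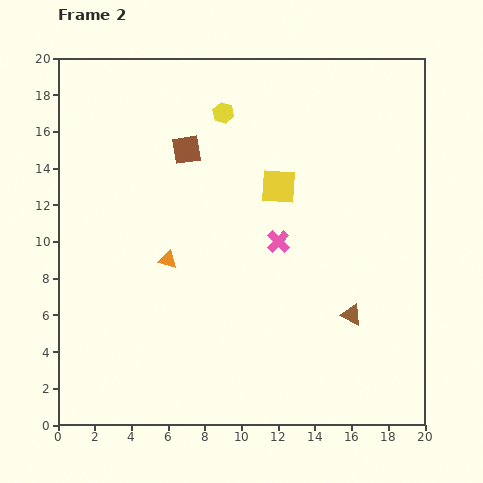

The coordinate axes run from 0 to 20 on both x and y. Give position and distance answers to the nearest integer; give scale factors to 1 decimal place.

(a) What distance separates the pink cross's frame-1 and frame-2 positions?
4

The pink cross moved from (10, 6) to (12, 10), a distance of √(2² + 4²) ≈ 4.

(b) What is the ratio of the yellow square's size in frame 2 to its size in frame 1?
1.3×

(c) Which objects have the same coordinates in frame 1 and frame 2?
the orange triangle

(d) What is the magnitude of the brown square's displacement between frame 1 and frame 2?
6

The brown square moved from (8, 9) to (7, 15), a distance of √(1² + 6²) ≈ 6.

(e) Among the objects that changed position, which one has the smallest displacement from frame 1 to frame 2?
the brown triangle

(moved 2)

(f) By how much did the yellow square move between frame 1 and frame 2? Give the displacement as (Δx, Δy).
(-5, 4)

The yellow square was at (17, 9) in frame 1 and (12, 13) in frame 2.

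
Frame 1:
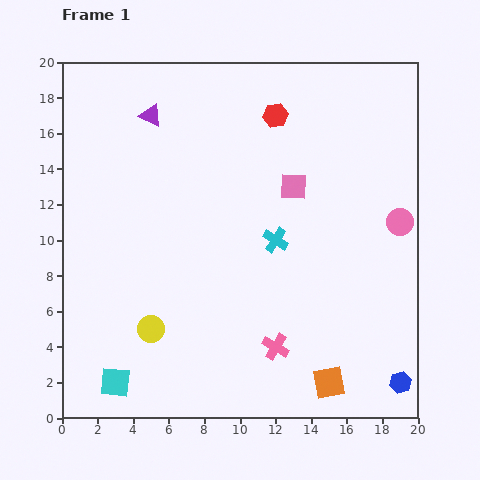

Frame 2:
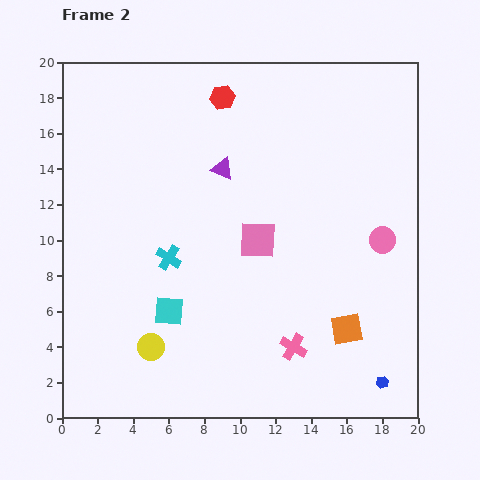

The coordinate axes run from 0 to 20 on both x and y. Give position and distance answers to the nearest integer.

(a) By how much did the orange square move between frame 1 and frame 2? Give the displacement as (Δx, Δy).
(1, 3)

The orange square was at (15, 2) in frame 1 and (16, 5) in frame 2.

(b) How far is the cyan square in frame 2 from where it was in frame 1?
5

The cyan square moved from (3, 2) to (6, 6), a distance of √(3² + 4²) ≈ 5.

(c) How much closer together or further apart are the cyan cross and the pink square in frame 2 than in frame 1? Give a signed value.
+2

Distance in frame 1: 3. Distance in frame 2: 5.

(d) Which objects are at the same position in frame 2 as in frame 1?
none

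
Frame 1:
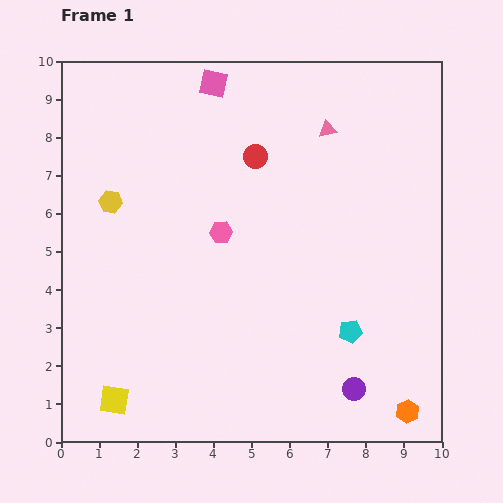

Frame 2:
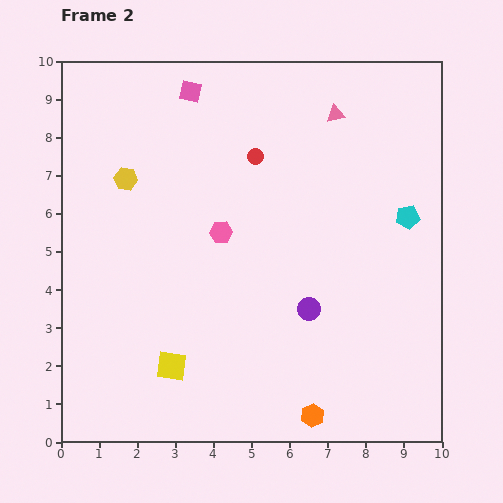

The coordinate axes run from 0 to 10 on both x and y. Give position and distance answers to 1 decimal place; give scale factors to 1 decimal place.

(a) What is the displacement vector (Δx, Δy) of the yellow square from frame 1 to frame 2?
(1.5, 0.9)

The yellow square was at (1.4, 1.1) in frame 1 and (2.9, 2.0) in frame 2.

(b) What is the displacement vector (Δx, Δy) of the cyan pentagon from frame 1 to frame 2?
(1.5, 3.0)

The cyan pentagon was at (7.6, 2.9) in frame 1 and (9.1, 5.9) in frame 2.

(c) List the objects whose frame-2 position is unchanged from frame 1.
the red circle, the pink hexagon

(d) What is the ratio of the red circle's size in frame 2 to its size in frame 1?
0.7×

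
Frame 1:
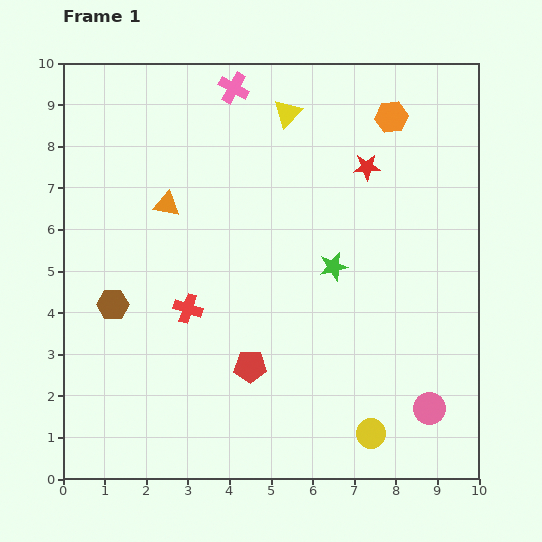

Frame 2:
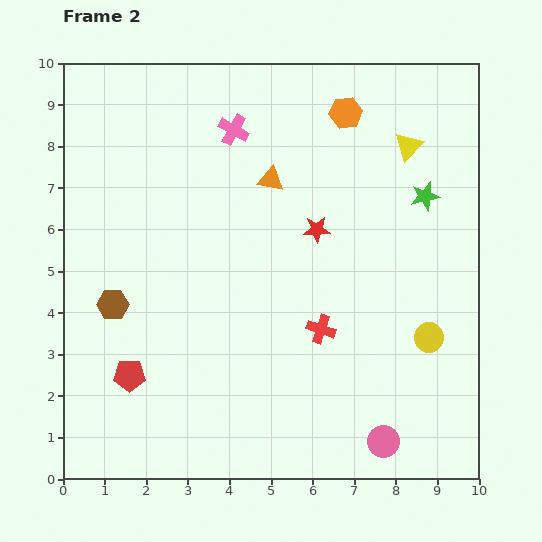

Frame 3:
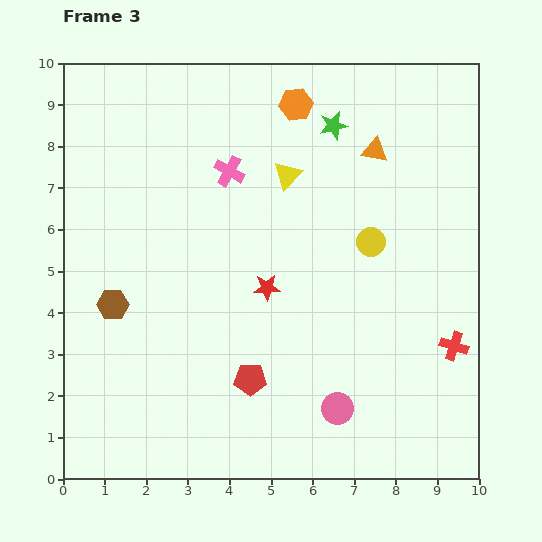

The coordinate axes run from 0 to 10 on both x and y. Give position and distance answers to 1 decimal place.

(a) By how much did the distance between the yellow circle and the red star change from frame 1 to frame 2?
-2.7

Distance in frame 1: 6.4. Distance in frame 2: 3.7.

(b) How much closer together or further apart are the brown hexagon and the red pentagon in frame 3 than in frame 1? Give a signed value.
+0.2

Distance in frame 1: 3.6. Distance in frame 3: 3.8.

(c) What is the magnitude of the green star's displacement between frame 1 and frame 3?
3.4

The green star moved from (6.5, 5.1) to (6.5, 8.5), a distance of √(0.0² + 3.4²) ≈ 3.4.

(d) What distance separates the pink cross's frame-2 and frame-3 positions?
1.0

The pink cross moved from (4.1, 8.4) to (4.0, 7.4), a distance of √(0.1² + 1.0²) ≈ 1.0.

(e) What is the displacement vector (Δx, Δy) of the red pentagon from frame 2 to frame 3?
(2.9, -0.1)

The red pentagon was at (1.6, 2.5) in frame 2 and (4.5, 2.4) in frame 3.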